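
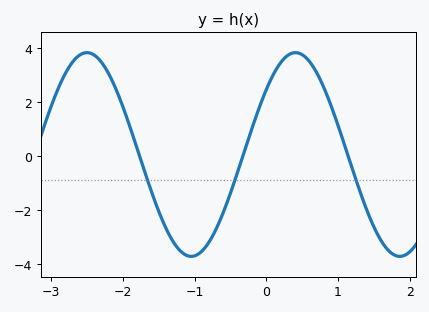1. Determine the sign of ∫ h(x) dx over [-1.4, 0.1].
negative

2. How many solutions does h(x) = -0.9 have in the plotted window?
3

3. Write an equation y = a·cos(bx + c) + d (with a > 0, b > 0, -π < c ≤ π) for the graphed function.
y = 3.77cos(2.16x - 0.882) + 0.06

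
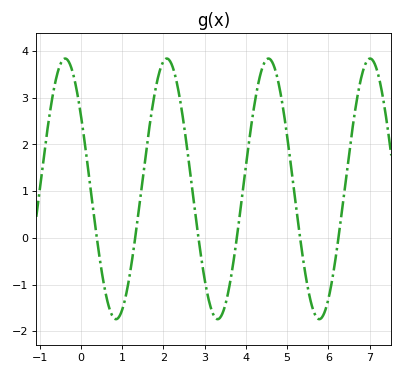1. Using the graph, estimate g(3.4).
-1.7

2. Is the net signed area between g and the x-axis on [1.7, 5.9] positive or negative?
positive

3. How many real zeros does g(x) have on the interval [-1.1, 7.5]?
6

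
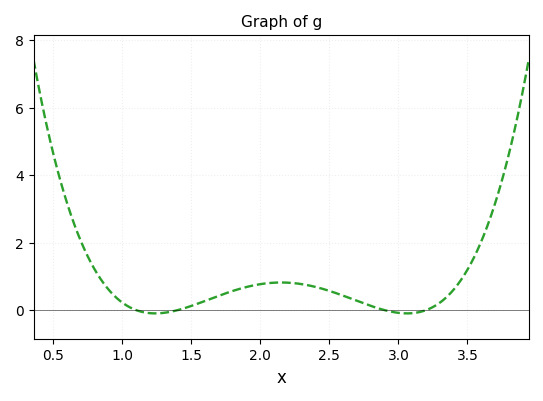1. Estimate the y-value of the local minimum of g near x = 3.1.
-0.096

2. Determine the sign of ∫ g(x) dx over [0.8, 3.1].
positive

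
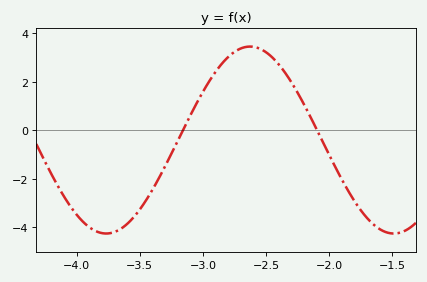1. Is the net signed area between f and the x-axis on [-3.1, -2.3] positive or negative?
positive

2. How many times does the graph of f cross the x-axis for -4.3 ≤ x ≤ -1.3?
2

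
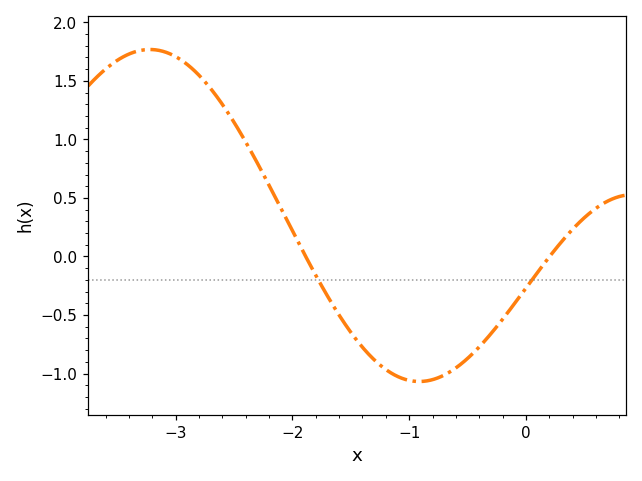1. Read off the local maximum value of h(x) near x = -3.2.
1.77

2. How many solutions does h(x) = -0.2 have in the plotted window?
2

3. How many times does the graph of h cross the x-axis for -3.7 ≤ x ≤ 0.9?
2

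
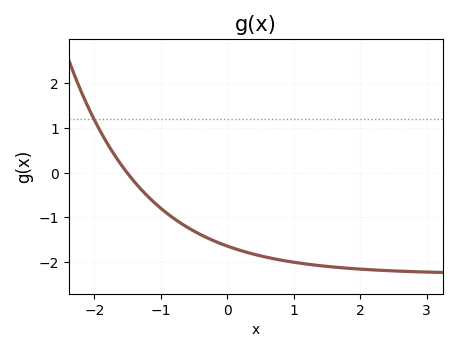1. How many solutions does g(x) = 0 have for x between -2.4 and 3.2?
1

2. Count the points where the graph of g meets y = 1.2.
1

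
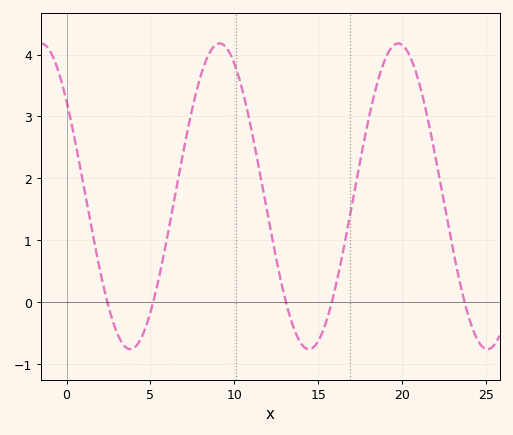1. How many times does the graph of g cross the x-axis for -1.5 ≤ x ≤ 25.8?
5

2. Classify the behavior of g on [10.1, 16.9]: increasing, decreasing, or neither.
neither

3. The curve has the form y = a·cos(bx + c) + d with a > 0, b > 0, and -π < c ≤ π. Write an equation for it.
y = 2.47cos(0.59x + 0.9) + 1.71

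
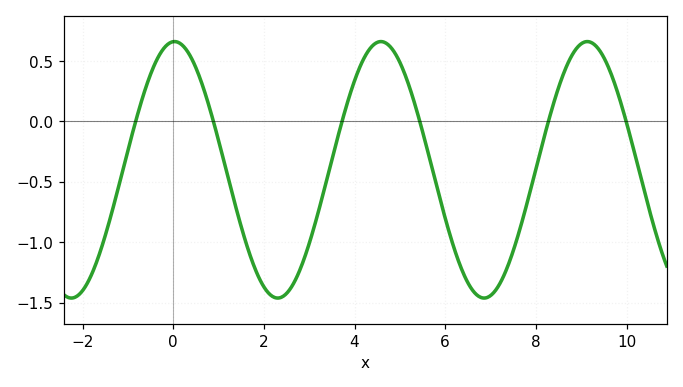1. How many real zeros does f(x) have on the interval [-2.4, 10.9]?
6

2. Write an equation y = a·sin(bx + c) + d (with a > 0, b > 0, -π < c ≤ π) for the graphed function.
y = 1.06sin(1.38x + 1.53) - 0.4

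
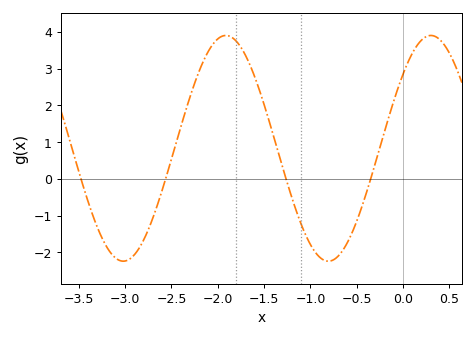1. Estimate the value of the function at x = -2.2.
2.9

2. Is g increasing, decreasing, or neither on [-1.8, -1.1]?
decreasing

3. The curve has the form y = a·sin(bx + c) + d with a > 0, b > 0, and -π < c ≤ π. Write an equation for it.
y = 3.07sin(2.8x + 0.72) + 0.83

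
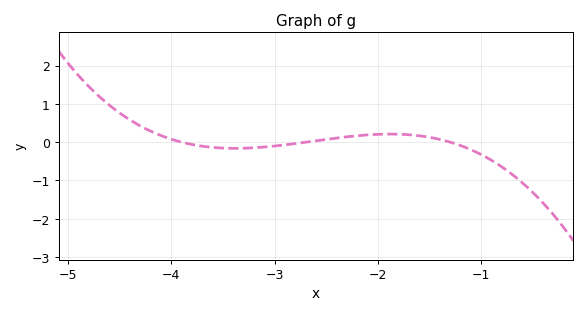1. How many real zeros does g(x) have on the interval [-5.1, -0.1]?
3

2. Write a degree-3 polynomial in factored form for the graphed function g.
y = -0.22(x + 3.9)(x + 2.7)(x + 1.3)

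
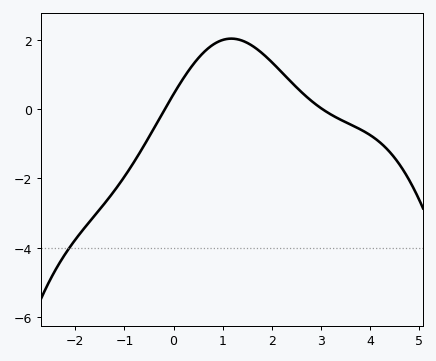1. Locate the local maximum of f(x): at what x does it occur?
1.2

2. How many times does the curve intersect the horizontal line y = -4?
1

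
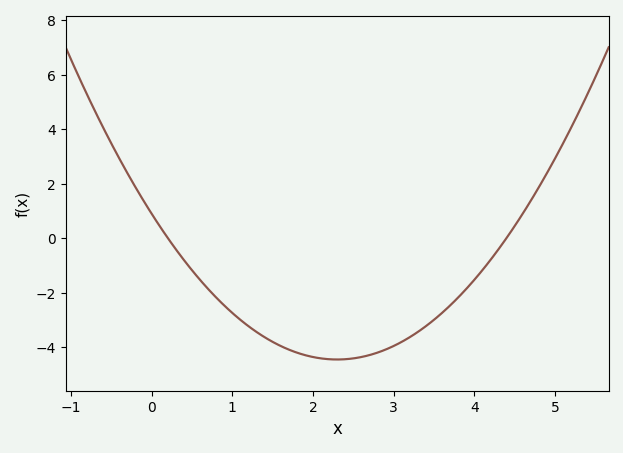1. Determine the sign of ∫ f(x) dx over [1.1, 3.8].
negative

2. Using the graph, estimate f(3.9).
-1.8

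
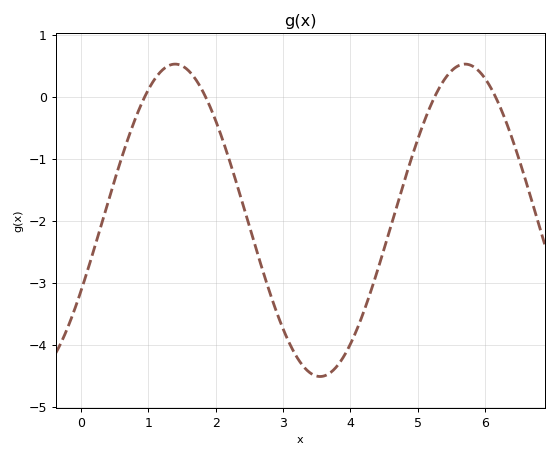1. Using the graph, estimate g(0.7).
-0.7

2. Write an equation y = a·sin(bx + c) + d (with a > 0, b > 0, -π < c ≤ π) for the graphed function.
y = 2.52sin(1.5x - 0.47) - 1.99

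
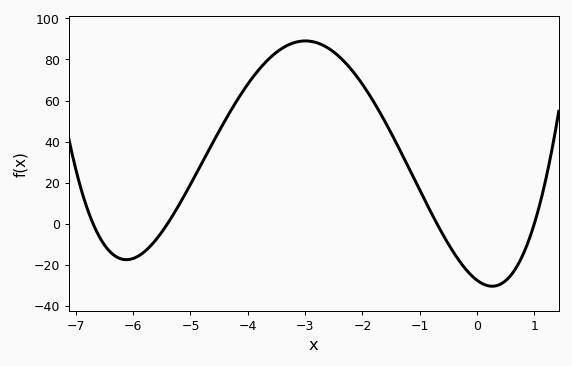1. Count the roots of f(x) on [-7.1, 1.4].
4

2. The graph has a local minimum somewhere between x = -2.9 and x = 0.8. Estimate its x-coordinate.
0.2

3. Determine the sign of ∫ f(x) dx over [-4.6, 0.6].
positive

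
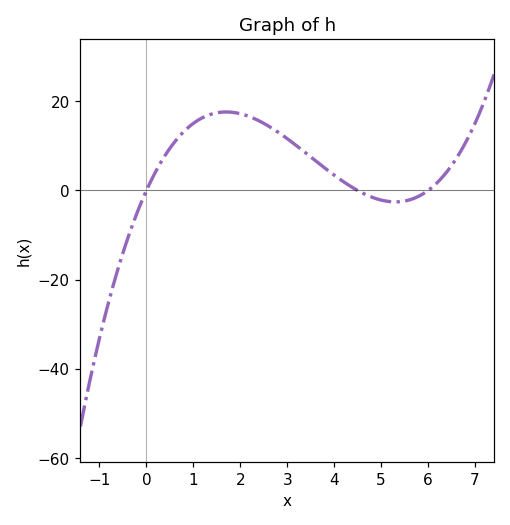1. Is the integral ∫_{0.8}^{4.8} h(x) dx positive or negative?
positive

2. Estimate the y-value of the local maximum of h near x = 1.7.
18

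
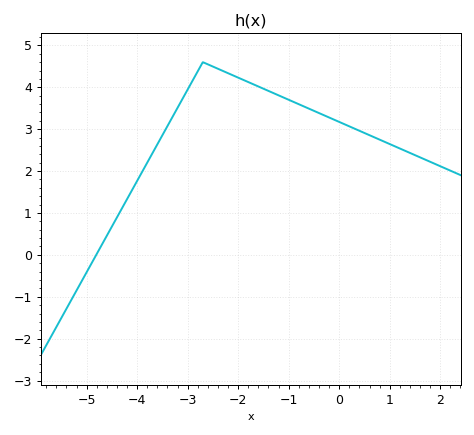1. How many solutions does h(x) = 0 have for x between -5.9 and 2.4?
1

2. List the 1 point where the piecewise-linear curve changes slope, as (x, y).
(-2.7, 4.6)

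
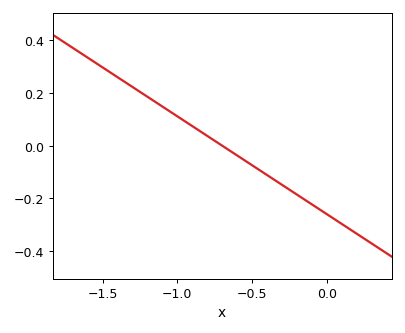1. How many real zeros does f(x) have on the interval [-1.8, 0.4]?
1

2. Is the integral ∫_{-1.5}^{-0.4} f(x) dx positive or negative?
positive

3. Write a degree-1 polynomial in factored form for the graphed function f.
y = -0.37(x + 0.7)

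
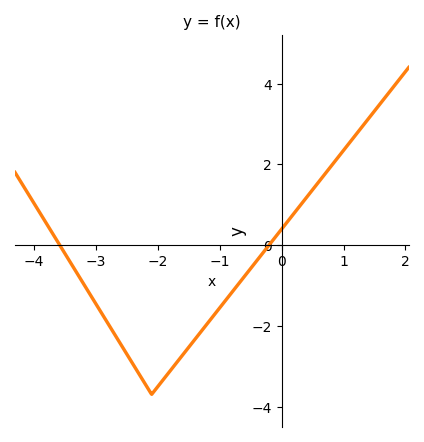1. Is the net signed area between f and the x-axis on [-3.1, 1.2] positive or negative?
negative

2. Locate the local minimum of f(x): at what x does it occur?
-2.1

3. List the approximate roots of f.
-3.58, -0.203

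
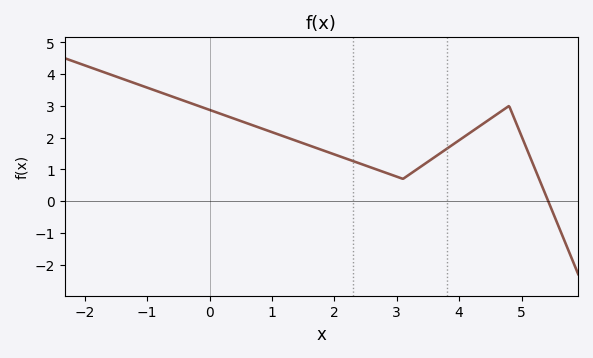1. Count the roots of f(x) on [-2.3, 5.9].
1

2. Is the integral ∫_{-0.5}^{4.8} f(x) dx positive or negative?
positive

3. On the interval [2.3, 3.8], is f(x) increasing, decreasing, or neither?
neither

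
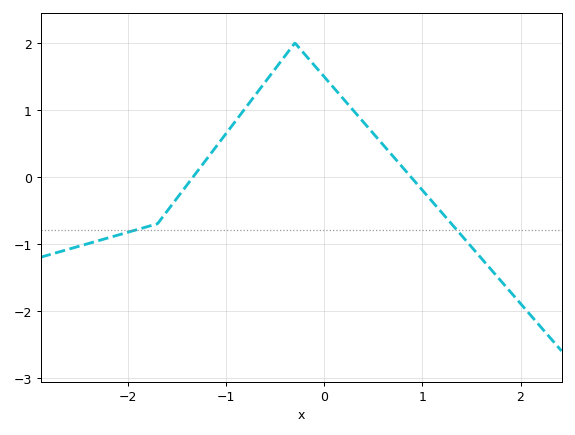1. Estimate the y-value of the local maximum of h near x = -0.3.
2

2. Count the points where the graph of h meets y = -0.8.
2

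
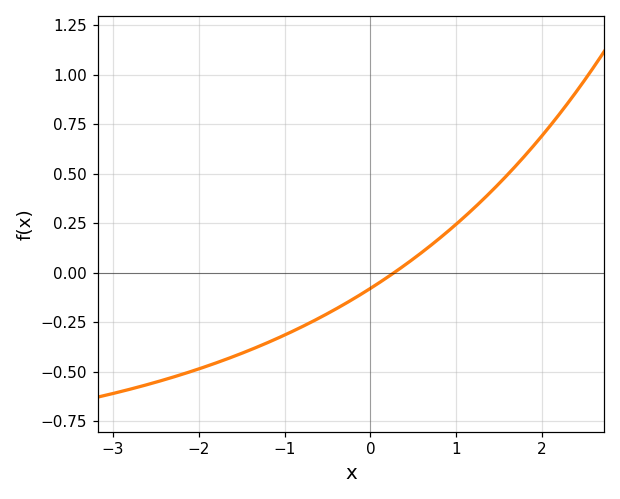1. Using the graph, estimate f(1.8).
0.58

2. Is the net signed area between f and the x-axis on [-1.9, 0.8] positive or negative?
negative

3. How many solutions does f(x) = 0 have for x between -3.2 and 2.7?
1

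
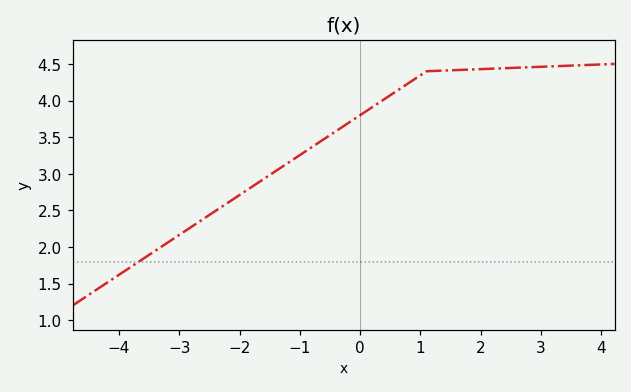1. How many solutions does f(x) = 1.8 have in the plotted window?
1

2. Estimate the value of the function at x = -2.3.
2.55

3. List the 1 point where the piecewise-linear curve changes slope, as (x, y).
(1.1, 4.4)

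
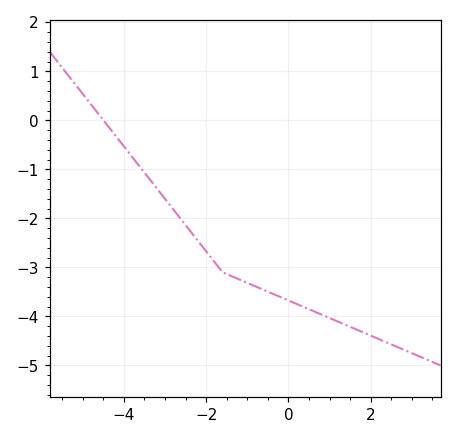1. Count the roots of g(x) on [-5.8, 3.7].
1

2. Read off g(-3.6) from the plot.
-0.957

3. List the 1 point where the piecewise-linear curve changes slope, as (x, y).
(-1.6, -3.1)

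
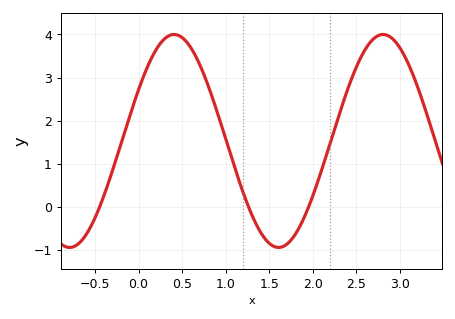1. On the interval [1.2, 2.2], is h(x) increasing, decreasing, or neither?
neither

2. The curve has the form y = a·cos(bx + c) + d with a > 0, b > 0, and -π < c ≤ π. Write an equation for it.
y = 2.47cos(2.62x - 1.07) + 1.53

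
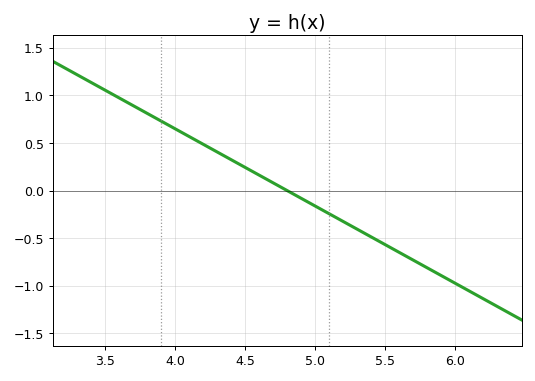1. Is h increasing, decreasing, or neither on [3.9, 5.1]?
decreasing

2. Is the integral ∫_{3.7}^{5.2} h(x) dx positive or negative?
positive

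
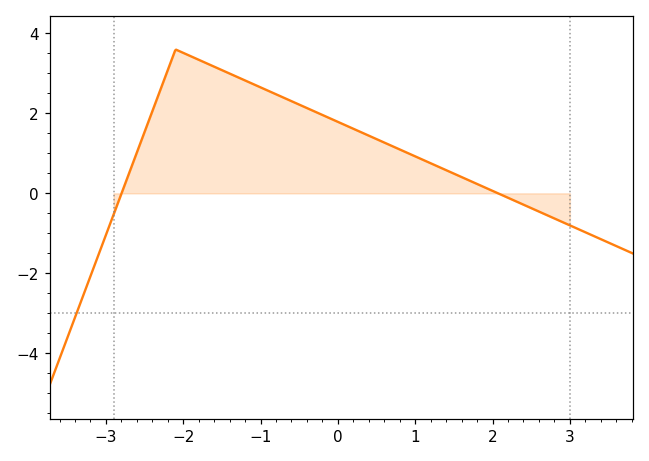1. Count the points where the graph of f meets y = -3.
1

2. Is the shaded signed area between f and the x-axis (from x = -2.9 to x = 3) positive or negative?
positive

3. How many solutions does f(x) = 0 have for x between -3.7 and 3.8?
2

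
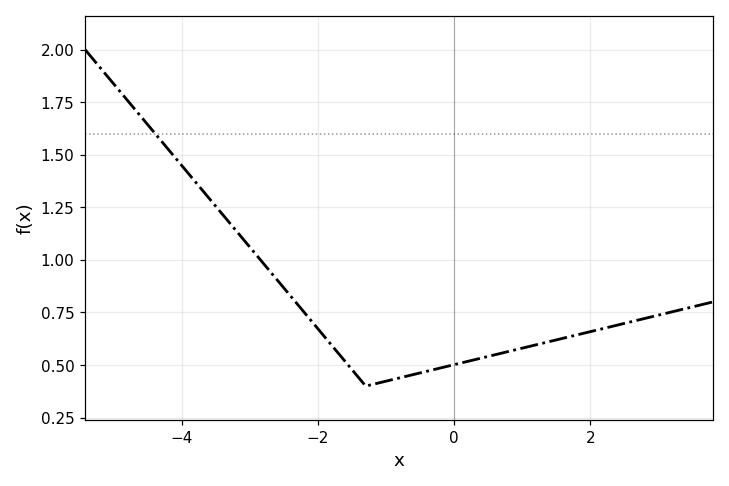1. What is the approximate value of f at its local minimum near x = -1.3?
0.4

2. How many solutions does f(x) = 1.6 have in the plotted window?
1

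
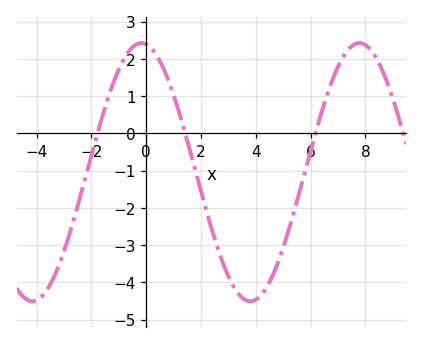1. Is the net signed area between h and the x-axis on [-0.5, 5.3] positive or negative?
negative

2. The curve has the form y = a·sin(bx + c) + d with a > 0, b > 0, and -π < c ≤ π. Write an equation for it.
y = 3.47sin(0.79x + 1.7) - 1.04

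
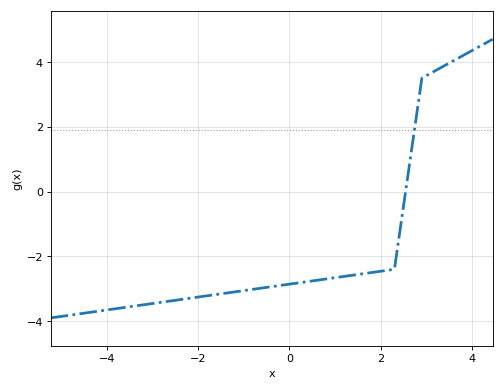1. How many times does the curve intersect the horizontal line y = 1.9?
1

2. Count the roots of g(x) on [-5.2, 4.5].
1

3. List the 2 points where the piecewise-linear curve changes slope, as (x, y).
(2.3, -2.4); (2.9, 3.5)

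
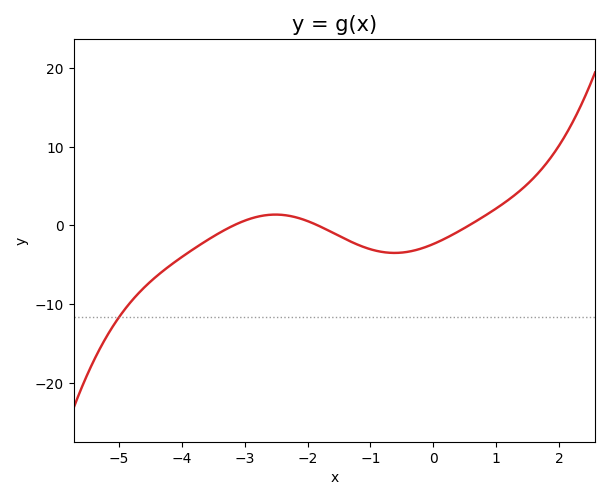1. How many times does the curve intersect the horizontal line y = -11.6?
1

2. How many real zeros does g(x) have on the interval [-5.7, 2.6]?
3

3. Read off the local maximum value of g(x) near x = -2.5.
1.38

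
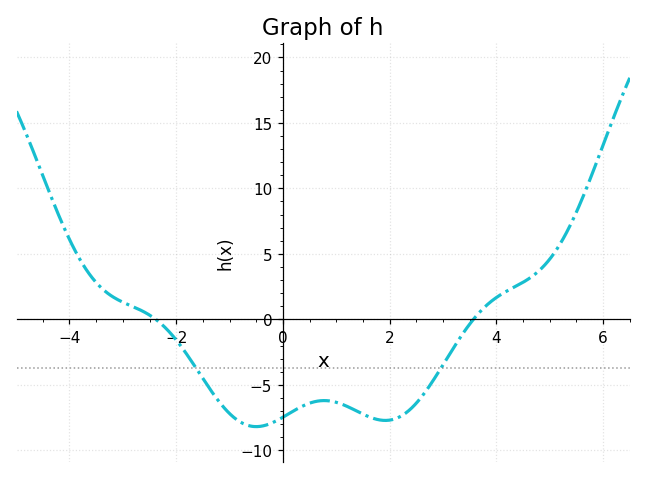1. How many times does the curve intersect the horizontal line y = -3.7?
2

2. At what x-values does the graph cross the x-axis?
-2.38, 3.57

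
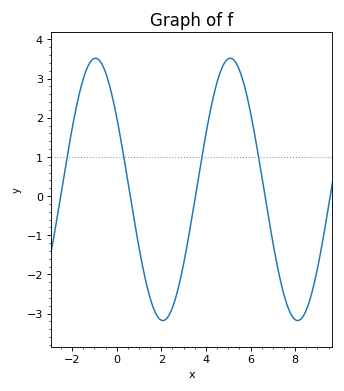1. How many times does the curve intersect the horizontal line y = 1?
4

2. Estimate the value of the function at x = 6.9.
-0.9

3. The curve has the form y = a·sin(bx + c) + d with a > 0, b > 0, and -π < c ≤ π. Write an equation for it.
y = 3.35sin(1x + 2.6) + 0.17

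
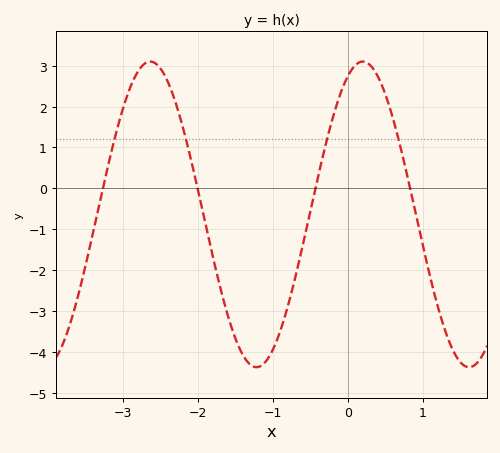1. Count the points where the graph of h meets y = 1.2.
4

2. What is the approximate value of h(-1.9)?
-0.8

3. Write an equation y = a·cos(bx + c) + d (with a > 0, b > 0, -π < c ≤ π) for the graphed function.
y = 3.74cos(2.2x - 0.44) - 0.64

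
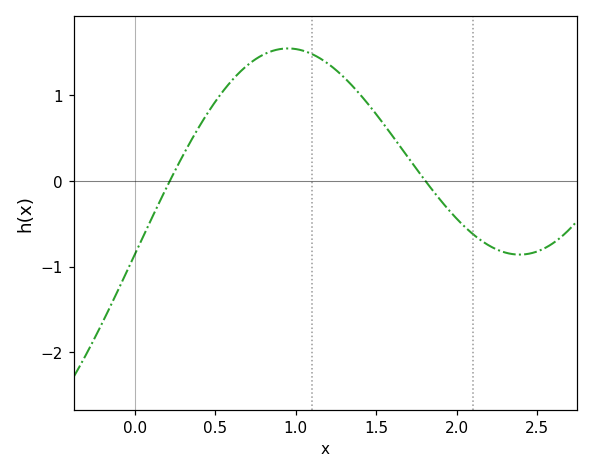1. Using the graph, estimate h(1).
1.53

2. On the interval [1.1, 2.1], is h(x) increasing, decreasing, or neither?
decreasing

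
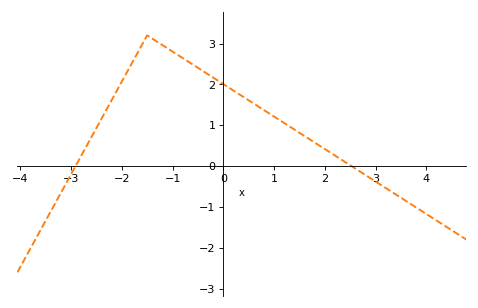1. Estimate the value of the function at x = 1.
1.21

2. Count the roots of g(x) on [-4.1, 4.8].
2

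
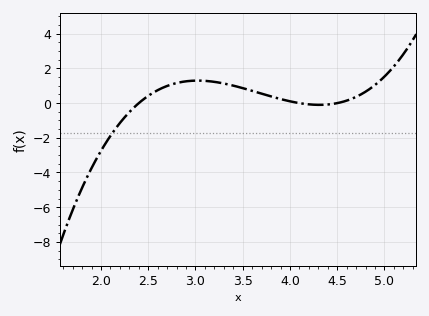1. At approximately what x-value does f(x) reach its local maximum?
3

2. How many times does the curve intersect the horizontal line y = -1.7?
1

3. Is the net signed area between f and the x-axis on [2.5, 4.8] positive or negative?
positive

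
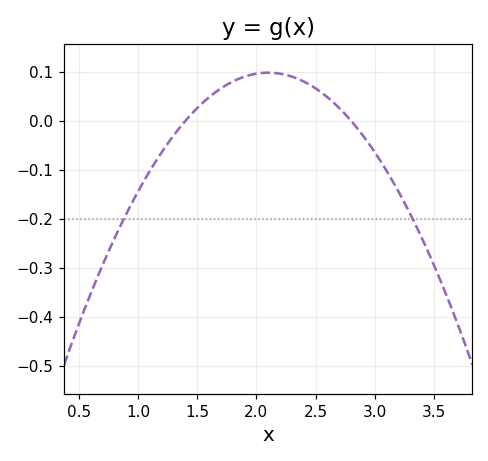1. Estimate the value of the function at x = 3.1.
-0.1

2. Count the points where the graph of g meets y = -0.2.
2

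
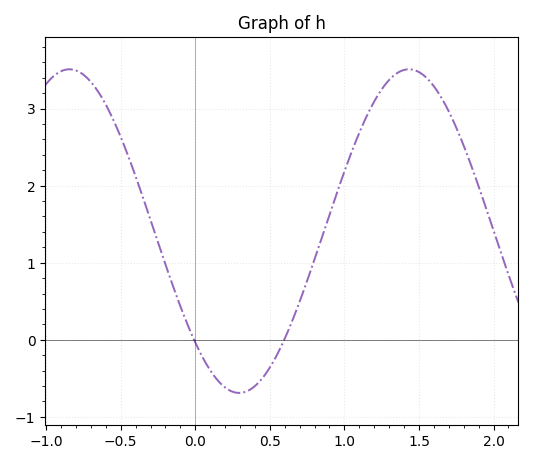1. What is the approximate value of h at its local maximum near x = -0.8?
3.5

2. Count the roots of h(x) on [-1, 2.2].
2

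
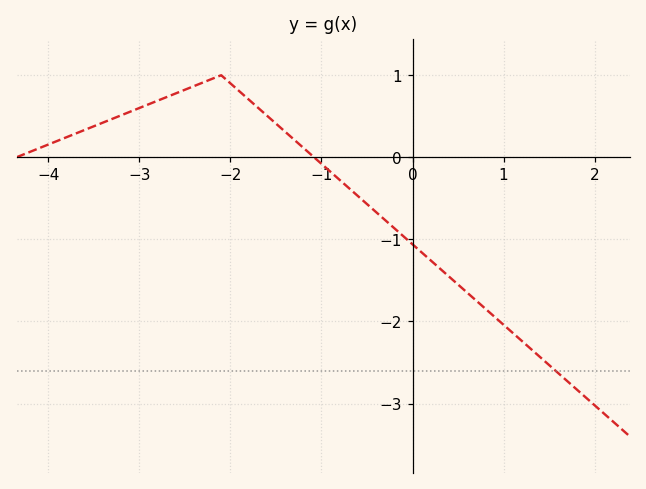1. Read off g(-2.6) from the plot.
0.777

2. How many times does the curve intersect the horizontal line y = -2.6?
1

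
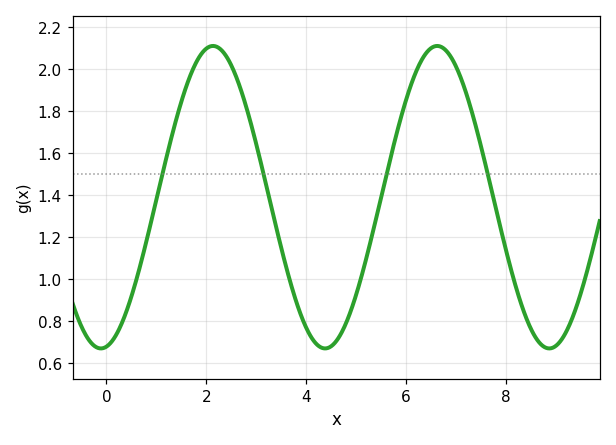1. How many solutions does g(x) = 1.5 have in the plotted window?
4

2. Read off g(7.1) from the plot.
1.96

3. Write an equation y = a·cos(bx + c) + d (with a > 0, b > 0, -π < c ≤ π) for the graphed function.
y = 0.72cos(1.4x - 3) + 1.39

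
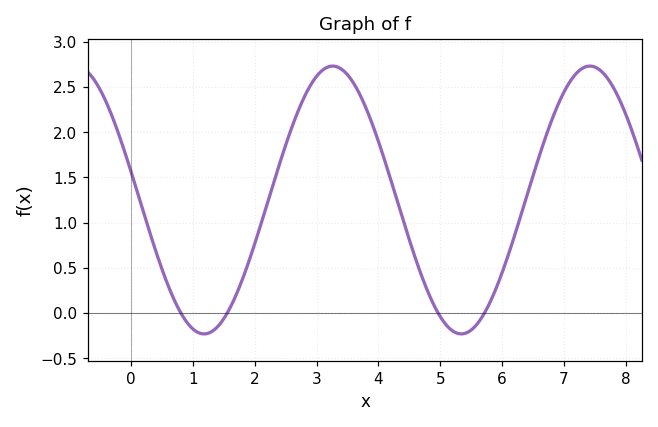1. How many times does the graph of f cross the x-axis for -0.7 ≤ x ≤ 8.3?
4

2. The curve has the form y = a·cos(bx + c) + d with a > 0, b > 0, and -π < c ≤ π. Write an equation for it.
y = 1.48cos(1.51x + 1.36) + 1.25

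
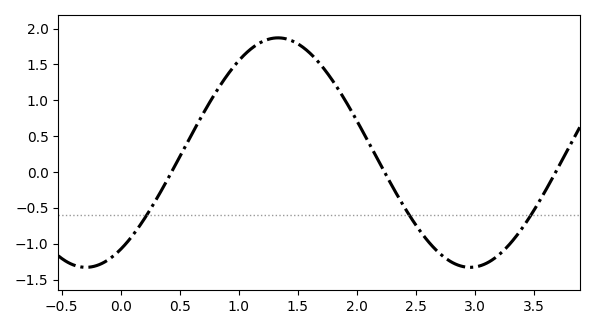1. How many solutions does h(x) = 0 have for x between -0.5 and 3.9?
3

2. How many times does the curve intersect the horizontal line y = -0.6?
3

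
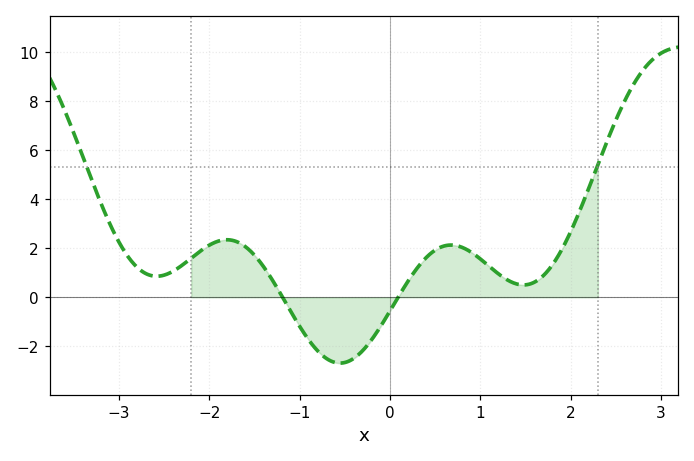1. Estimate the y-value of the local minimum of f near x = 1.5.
0.6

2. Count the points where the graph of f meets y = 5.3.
2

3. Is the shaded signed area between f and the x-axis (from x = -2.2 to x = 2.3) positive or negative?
positive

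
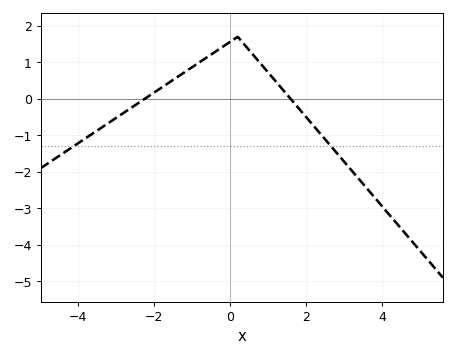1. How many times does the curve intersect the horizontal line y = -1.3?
2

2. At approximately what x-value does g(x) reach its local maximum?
0.197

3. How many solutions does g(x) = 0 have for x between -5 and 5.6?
2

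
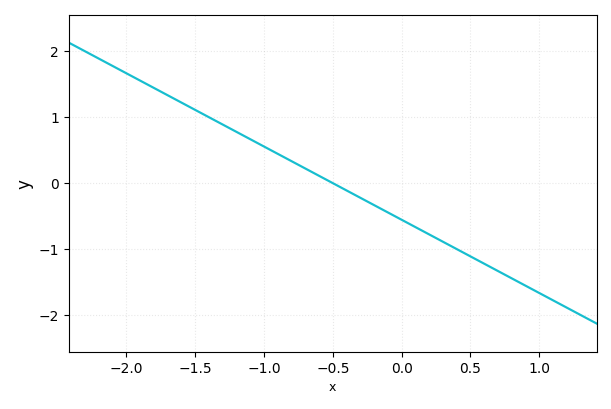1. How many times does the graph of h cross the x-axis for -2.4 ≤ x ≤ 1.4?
1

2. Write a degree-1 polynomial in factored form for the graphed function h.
y = -1.11(x + 0.5)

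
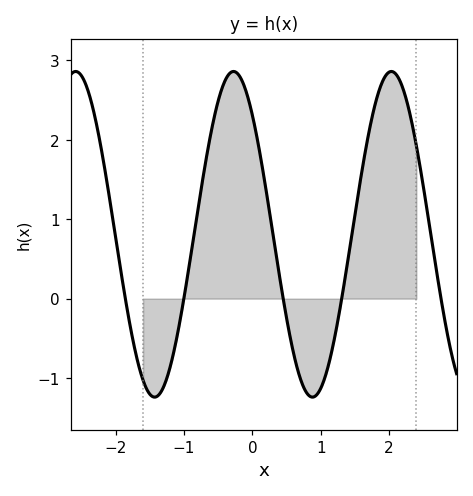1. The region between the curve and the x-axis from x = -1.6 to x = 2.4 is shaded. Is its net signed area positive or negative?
positive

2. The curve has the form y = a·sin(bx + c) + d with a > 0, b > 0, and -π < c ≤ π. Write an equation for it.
y = 2.05sin(2.7x + 2.3) + 0.81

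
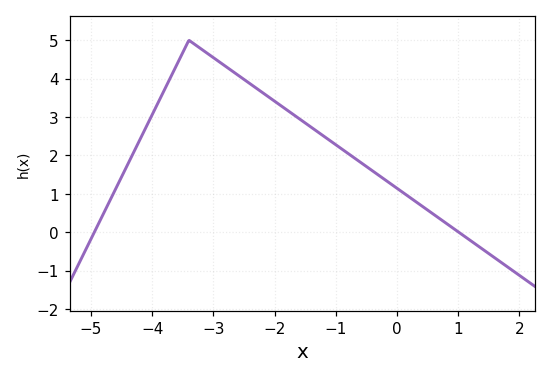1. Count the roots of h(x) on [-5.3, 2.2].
2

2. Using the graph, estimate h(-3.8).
3.7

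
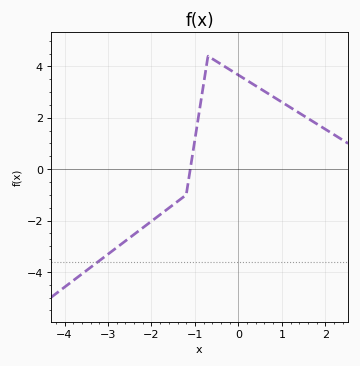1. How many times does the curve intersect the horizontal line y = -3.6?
1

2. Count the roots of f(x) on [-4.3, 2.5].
1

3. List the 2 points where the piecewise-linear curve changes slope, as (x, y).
(-1.2, -1); (-0.7, 4.4)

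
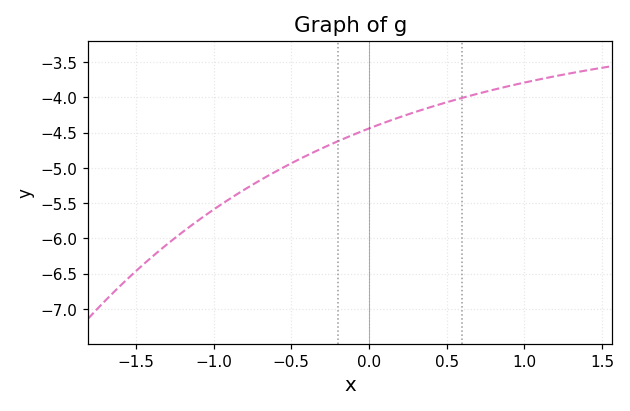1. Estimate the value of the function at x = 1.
-3.79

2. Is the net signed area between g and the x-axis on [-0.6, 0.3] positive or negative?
negative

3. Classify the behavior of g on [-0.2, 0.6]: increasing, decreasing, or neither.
increasing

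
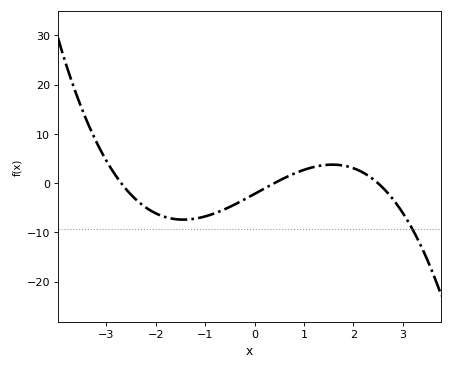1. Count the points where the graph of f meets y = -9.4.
1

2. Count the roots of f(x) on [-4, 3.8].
3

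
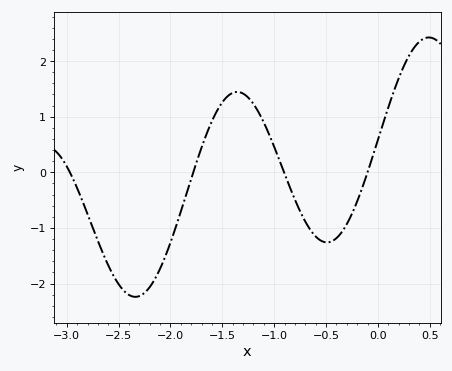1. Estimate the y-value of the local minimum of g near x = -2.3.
-2.24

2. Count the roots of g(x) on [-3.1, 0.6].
4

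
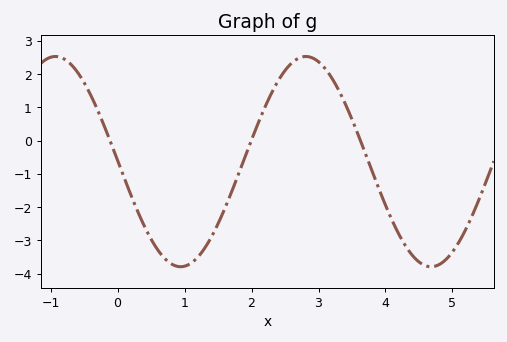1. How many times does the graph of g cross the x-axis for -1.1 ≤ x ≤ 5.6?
3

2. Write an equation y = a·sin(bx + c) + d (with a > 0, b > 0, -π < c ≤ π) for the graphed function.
y = 3.16sin(1.68x + 3.13) - 0.63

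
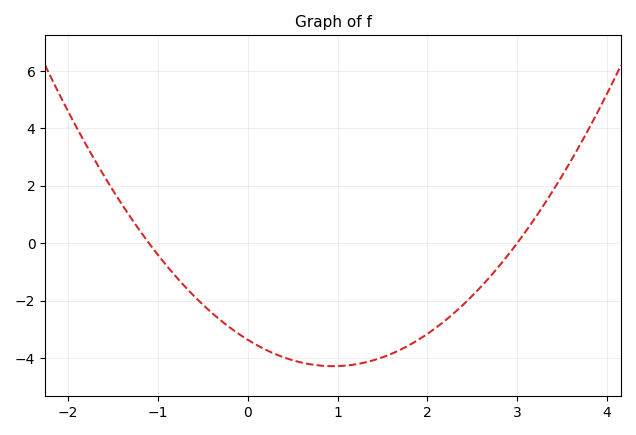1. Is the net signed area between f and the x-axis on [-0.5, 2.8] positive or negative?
negative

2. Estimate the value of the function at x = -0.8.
-1.16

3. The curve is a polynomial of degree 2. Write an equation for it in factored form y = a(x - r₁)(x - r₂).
y = 1.02(x + 1.1)(x - 3)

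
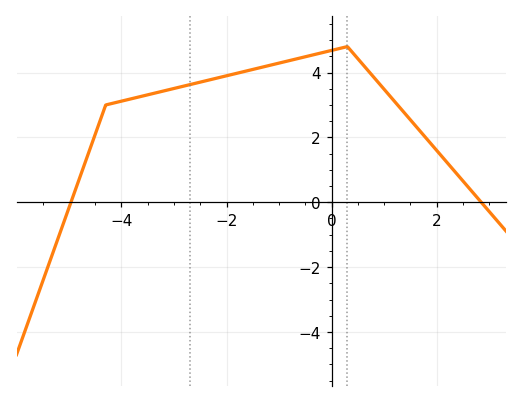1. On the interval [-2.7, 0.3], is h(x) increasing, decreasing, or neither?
increasing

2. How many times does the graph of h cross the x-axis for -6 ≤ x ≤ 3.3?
2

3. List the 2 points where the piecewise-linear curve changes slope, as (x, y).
(-4.3, 3); (0.3, 4.8)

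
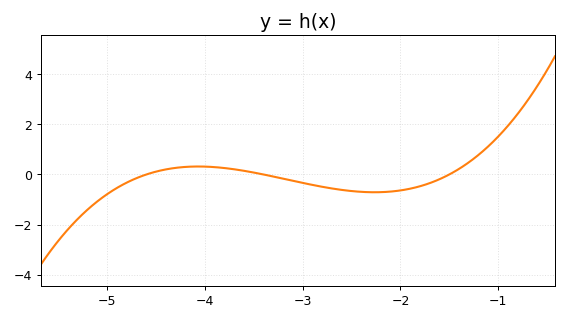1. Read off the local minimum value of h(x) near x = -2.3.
-0.8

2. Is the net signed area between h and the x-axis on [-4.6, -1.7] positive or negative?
negative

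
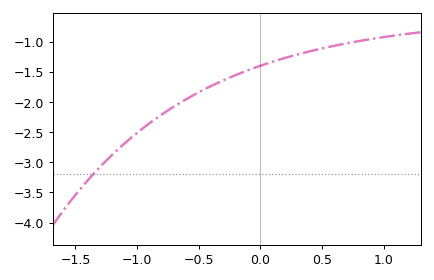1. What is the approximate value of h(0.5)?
-1.1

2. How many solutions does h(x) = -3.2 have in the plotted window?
1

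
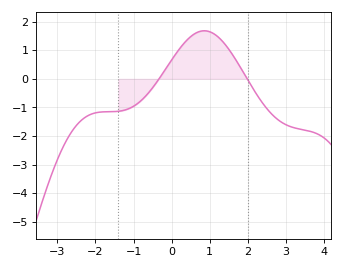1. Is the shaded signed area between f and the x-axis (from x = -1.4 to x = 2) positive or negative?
positive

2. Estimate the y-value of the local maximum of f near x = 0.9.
1.68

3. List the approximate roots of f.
-0.331, 1.98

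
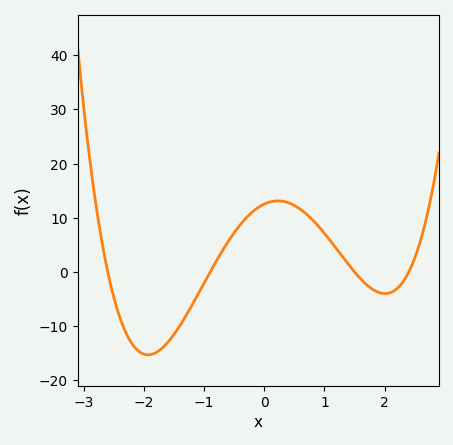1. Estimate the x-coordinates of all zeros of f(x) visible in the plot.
-2.6, -0.9, 1.5, 2.4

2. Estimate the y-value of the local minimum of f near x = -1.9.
-15.3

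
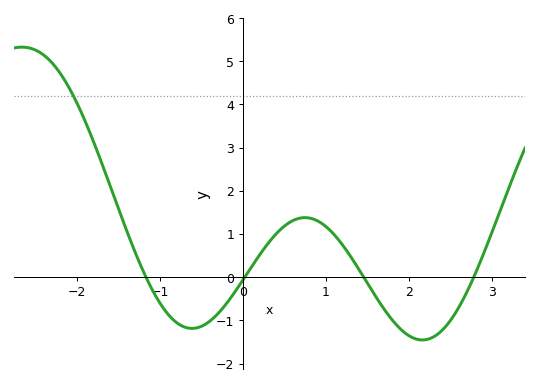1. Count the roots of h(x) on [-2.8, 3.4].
4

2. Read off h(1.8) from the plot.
-0.989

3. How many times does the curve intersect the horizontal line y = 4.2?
1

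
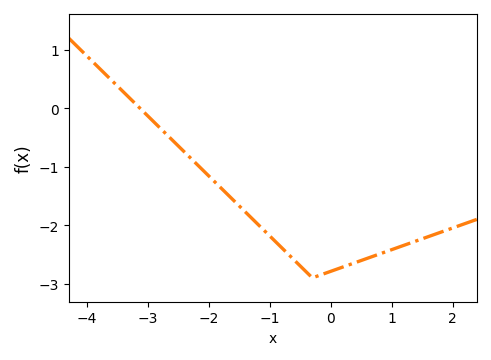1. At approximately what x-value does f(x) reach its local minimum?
-0.3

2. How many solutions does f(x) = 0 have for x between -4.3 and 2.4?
1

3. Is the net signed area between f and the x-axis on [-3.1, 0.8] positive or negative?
negative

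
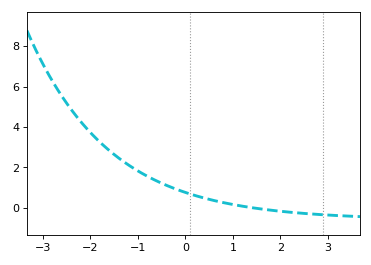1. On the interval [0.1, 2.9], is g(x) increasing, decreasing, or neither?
decreasing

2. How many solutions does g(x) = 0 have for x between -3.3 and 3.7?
1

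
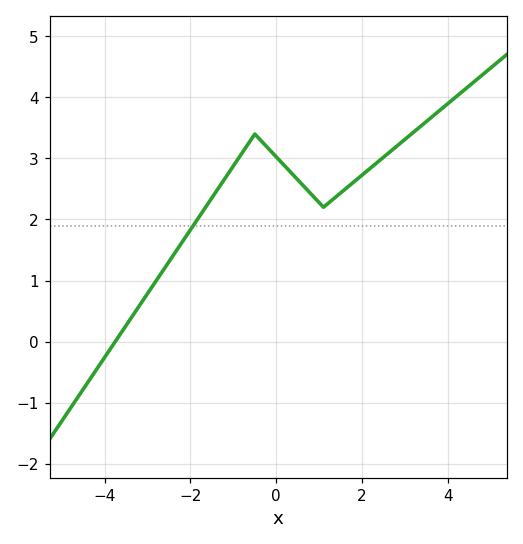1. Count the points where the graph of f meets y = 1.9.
1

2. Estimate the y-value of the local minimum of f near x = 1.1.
2.2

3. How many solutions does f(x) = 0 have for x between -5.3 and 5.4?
1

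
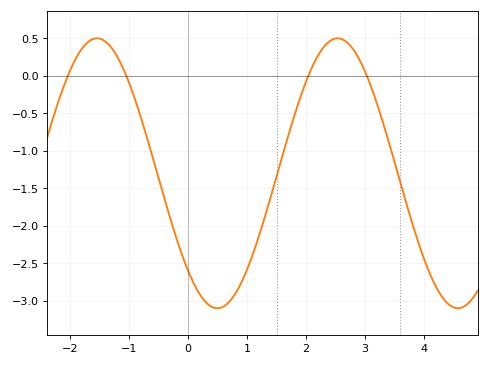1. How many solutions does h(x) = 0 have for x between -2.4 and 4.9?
4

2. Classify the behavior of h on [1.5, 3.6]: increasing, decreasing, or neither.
neither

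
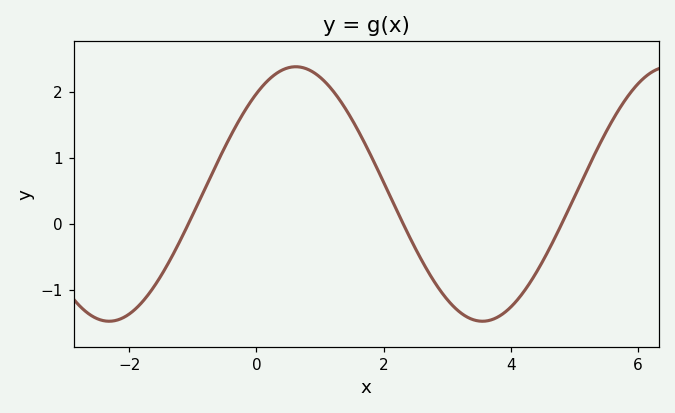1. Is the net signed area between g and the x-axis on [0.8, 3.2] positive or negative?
positive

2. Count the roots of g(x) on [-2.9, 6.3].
3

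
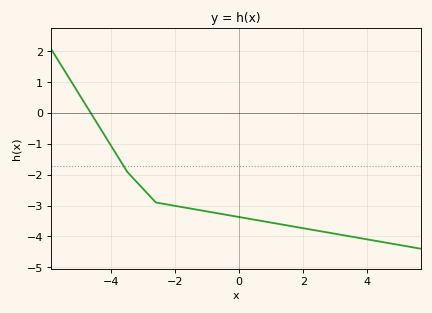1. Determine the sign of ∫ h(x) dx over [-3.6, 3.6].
negative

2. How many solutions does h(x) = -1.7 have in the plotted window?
1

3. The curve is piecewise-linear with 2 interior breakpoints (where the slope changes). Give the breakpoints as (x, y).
(-3.5, -1.9); (-2.6, -2.9)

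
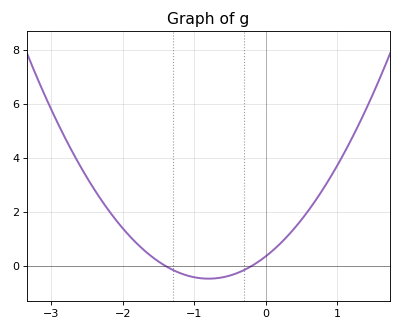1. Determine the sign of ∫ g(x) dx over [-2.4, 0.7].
positive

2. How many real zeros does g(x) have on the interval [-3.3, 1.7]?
2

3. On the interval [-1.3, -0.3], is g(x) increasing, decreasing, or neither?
neither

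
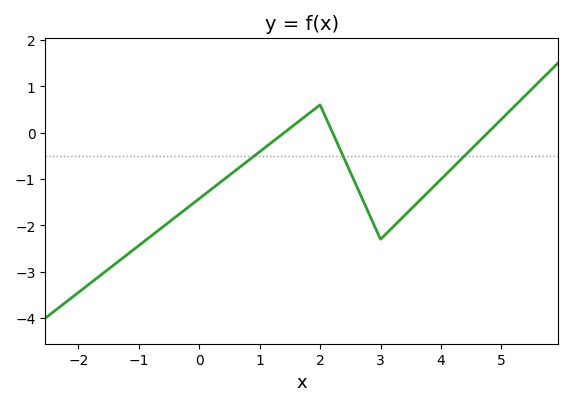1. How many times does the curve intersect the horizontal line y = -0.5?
3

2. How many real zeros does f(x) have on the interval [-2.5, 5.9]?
3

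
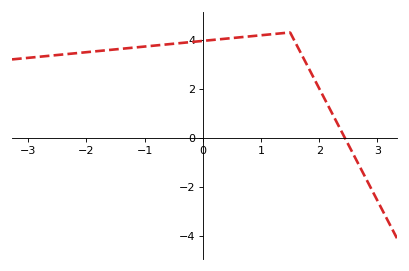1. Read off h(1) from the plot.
4.2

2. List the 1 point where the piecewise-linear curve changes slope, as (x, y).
(1.5, 4.3)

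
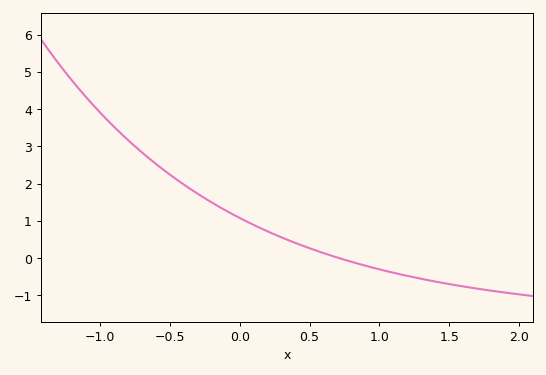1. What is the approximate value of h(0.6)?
0.136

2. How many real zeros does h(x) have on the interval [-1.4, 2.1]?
1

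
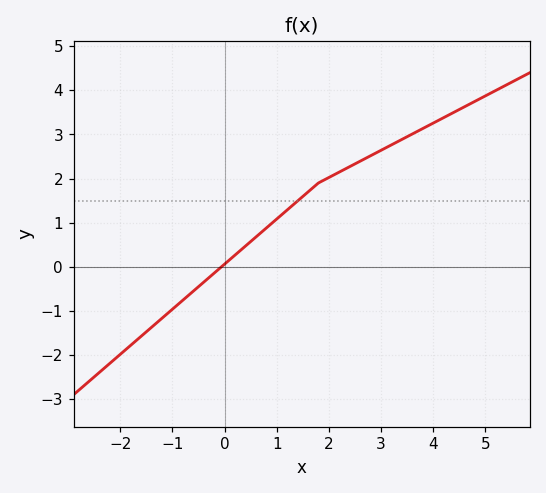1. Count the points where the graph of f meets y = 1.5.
1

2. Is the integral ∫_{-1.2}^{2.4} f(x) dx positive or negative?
positive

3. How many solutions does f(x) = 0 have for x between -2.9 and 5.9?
1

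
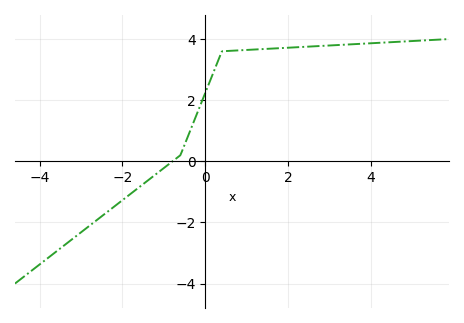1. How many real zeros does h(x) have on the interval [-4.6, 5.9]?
1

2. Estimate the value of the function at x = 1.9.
3.71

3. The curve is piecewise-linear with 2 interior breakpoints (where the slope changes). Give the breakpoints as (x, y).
(-0.6, 0.2); (0.4, 3.6)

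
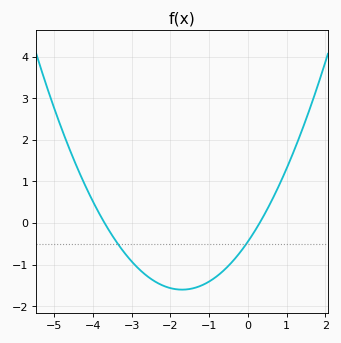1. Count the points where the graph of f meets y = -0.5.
2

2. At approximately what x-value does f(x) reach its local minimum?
-1.6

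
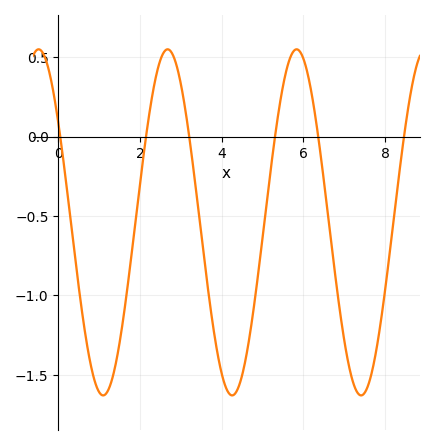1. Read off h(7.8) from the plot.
-1.3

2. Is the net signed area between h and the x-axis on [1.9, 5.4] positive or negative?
negative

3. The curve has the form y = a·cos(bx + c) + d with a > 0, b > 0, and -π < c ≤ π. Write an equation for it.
y = 1.09cos(2x + 0.96) - 0.54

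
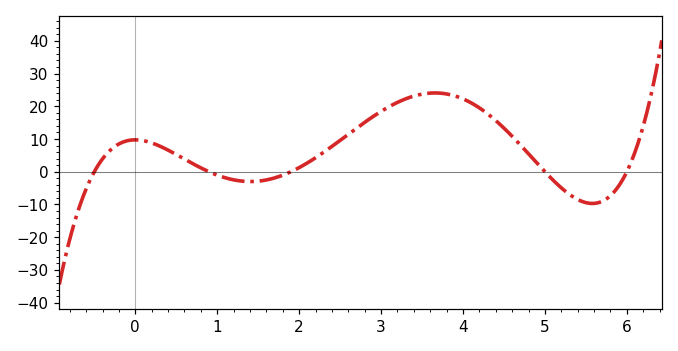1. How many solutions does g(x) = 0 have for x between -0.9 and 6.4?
5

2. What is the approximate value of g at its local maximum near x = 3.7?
24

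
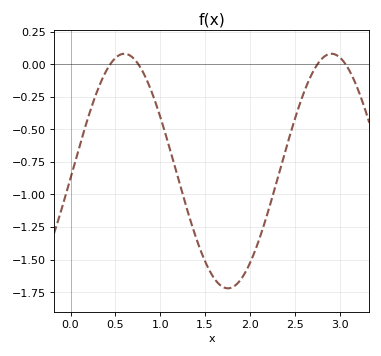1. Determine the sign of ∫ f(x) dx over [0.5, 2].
negative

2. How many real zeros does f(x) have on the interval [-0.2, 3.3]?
4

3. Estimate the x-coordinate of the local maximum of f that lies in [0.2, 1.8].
0.599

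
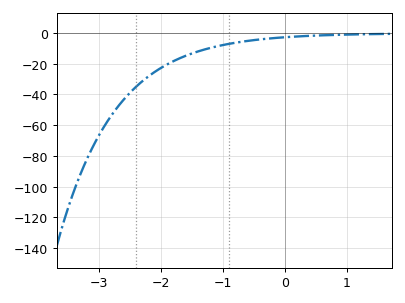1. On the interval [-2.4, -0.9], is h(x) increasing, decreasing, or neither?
increasing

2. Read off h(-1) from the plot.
-8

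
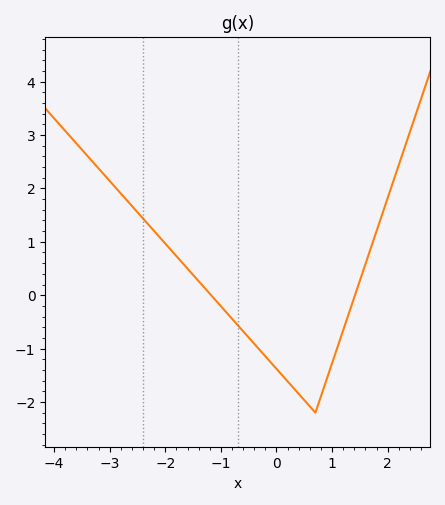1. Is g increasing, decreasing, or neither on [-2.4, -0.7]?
decreasing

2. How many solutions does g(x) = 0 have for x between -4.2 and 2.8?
2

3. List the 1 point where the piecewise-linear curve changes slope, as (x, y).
(0.7, -2.2)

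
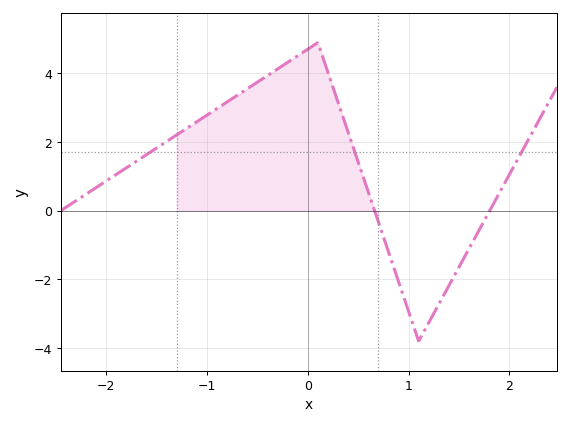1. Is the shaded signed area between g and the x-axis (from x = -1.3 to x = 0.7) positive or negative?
positive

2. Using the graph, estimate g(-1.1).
2.6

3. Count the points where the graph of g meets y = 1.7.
3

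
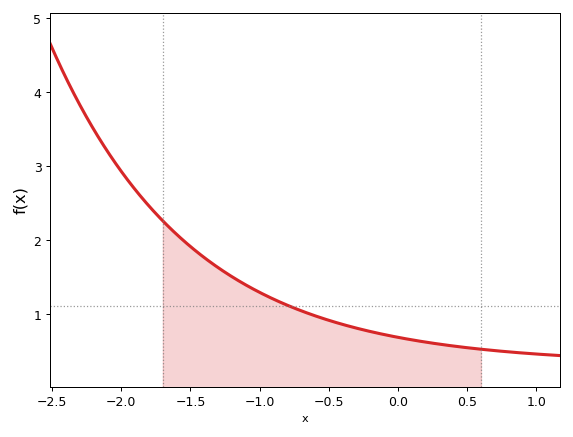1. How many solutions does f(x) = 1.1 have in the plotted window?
1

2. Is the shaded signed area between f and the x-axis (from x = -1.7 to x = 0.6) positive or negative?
positive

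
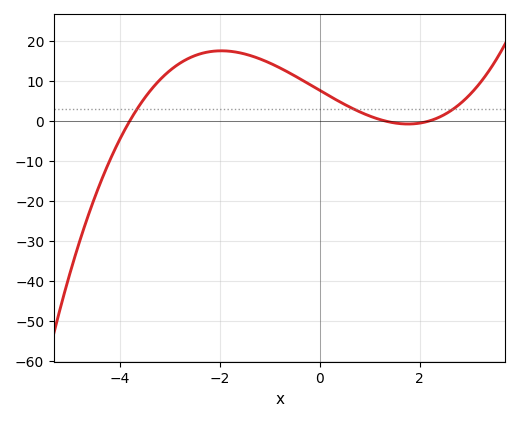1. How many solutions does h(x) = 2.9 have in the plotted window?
3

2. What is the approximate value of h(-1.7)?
17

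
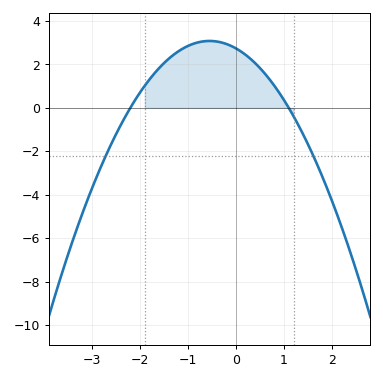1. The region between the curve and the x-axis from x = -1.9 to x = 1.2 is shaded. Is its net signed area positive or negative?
positive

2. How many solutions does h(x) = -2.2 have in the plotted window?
2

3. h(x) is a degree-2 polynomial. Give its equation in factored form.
y = -1.13(x + 2.2)(x - 1.1)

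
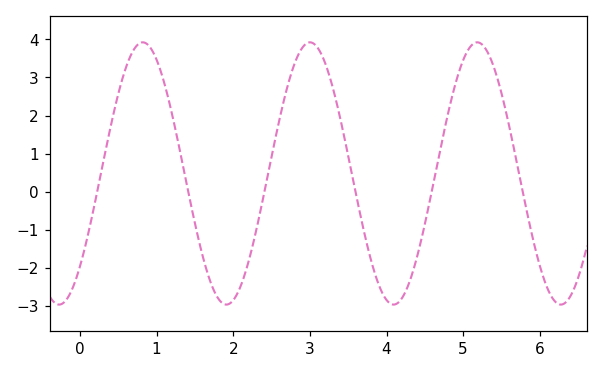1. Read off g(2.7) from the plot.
2.7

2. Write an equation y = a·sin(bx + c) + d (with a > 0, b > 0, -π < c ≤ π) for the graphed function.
y = 3.44sin(2.88x - 0.79) + 0.48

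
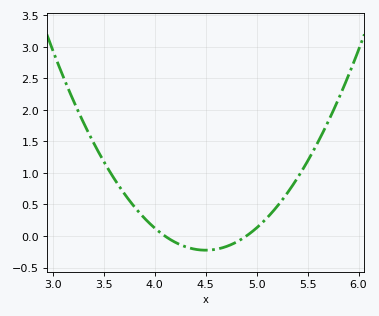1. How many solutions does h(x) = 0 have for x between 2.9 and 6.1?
2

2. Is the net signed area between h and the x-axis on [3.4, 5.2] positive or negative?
positive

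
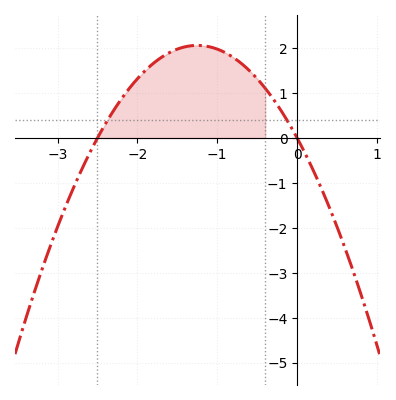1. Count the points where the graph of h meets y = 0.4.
2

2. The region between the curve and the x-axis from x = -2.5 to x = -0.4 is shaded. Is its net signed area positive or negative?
positive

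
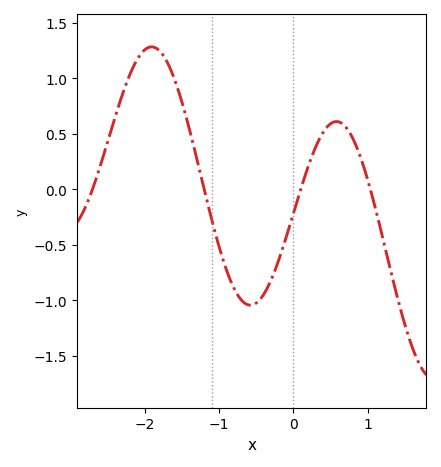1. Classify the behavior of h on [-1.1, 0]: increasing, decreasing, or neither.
neither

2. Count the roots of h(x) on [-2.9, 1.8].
4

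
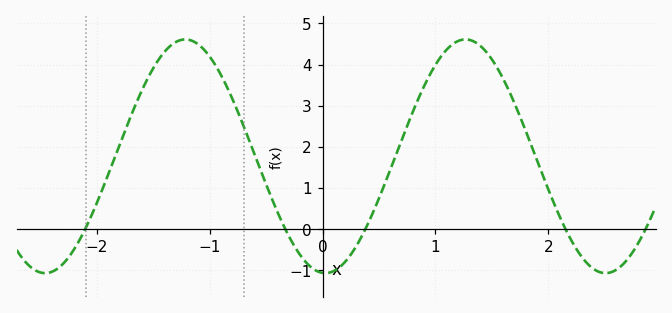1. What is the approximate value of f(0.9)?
3.5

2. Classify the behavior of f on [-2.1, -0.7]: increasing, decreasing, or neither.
neither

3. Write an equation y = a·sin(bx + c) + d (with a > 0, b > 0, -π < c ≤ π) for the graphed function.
y = 2.84sin(2.5x - 1.6) + 1.77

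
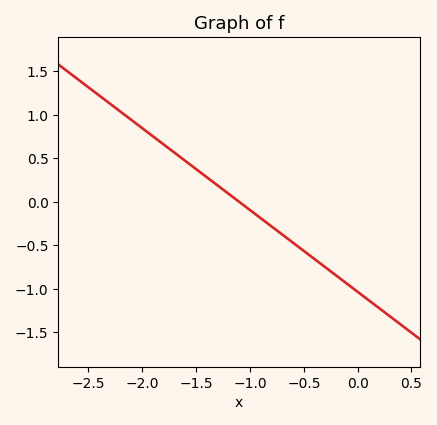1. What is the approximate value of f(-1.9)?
0.752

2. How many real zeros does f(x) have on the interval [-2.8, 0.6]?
1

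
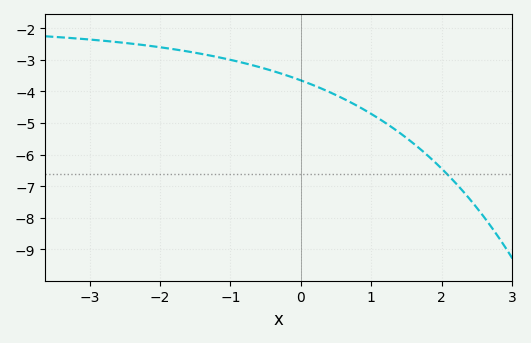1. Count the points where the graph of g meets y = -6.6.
1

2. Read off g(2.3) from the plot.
-7.16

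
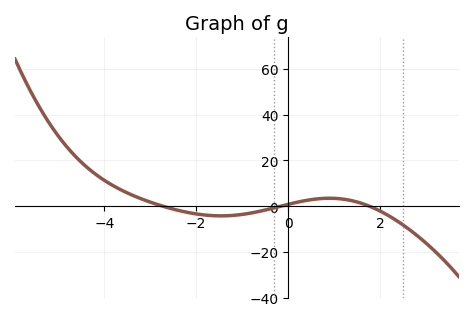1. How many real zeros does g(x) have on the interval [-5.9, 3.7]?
3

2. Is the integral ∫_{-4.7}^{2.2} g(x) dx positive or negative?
positive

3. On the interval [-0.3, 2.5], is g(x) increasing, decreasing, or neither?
neither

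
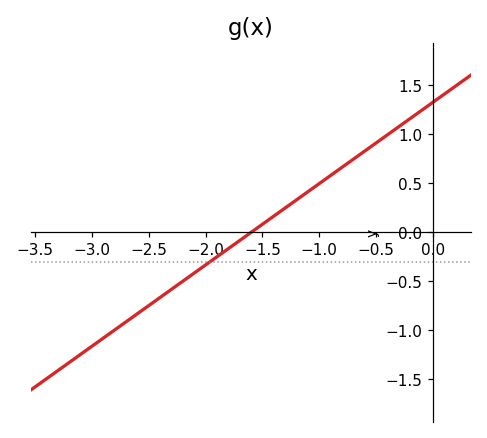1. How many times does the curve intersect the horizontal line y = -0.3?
1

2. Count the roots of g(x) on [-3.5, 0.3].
1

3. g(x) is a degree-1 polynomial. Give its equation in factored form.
y = 0.83(x + 1.6)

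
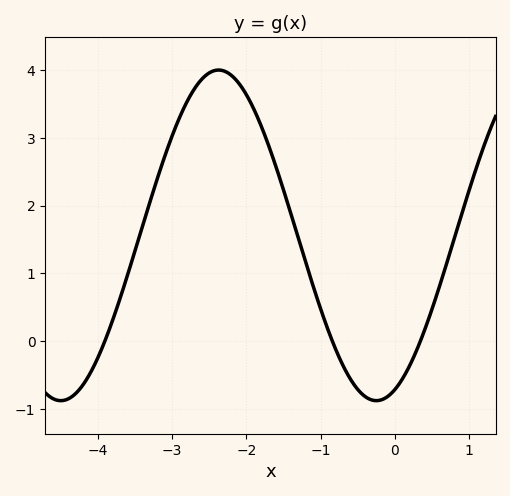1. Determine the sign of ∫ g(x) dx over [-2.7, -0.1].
positive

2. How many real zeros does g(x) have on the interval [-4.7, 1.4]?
3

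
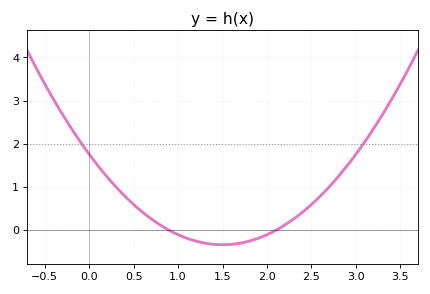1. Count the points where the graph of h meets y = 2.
2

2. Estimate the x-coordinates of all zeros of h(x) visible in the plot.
0.9, 2.1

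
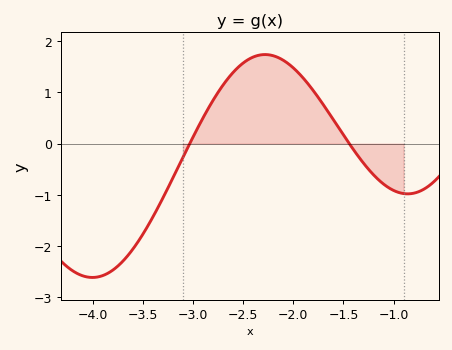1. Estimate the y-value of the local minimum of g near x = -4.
-2.62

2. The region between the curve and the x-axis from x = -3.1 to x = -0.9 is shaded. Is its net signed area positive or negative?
positive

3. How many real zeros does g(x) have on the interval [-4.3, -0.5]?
2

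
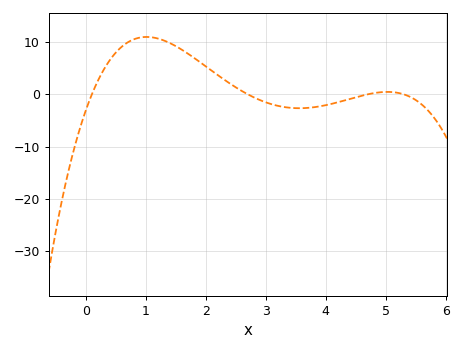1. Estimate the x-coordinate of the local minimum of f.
3.56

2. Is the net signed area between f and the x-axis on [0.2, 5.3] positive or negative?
positive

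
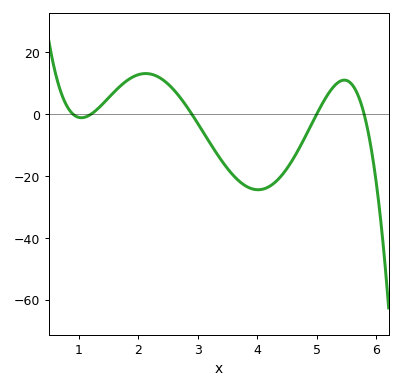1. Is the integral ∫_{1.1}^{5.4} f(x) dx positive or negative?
negative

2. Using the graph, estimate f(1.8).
10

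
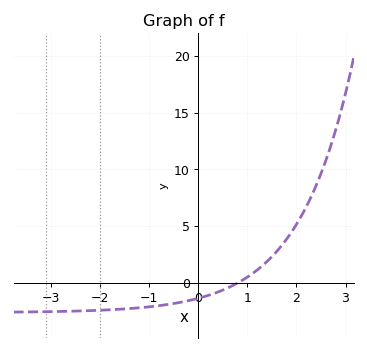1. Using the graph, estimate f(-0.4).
-2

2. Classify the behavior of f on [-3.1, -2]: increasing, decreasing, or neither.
increasing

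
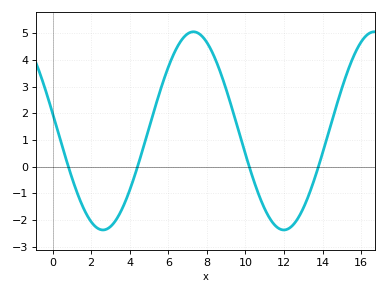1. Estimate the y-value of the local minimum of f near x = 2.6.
-2.37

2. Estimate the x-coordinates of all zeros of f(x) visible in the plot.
0.819, 4.4, 10.2, 13.8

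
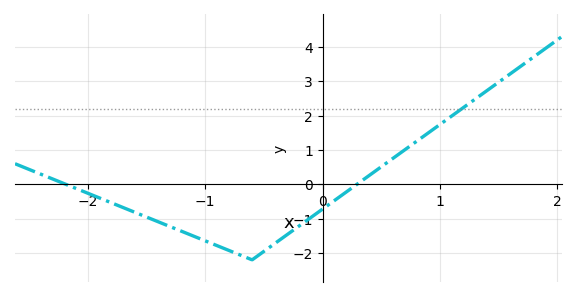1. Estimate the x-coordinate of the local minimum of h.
-0.6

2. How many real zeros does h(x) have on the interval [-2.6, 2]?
2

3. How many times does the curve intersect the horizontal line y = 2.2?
1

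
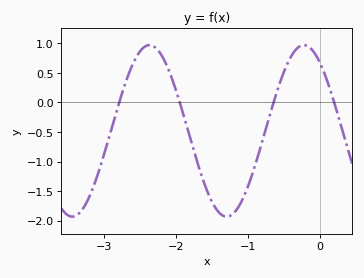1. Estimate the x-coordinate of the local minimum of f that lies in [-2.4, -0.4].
-1.29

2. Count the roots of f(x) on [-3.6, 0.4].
4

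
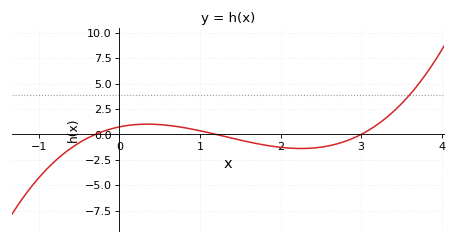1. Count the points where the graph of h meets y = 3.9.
1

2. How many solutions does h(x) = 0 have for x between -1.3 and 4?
3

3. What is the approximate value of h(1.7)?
-0.897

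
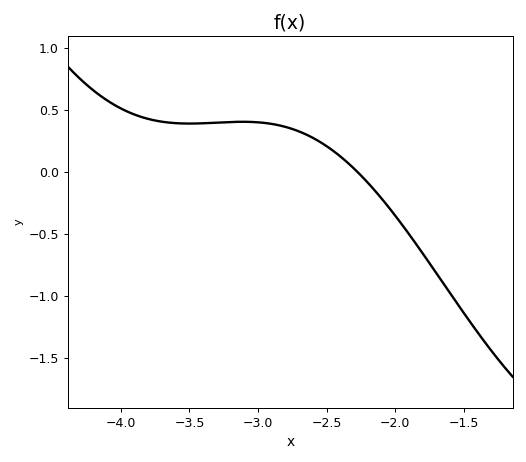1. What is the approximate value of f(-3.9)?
0.461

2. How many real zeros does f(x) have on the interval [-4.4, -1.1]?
1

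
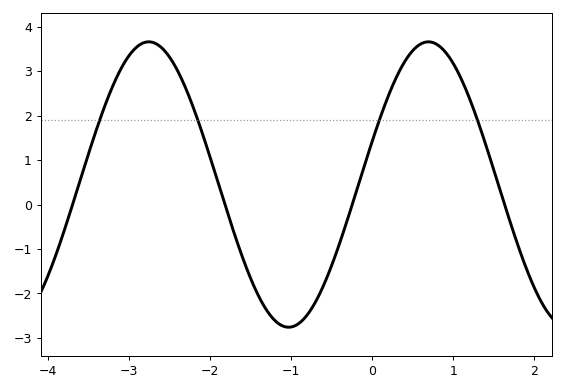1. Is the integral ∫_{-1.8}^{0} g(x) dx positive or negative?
negative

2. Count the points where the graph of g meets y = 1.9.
4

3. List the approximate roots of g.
-3.7, -1.8, -0.2, 1.6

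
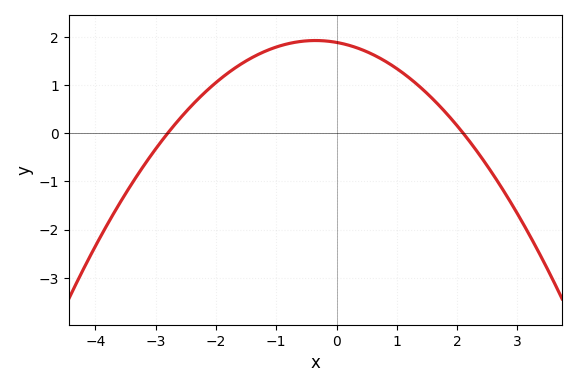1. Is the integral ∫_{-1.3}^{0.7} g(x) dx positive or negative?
positive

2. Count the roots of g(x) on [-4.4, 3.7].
2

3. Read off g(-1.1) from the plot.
1.74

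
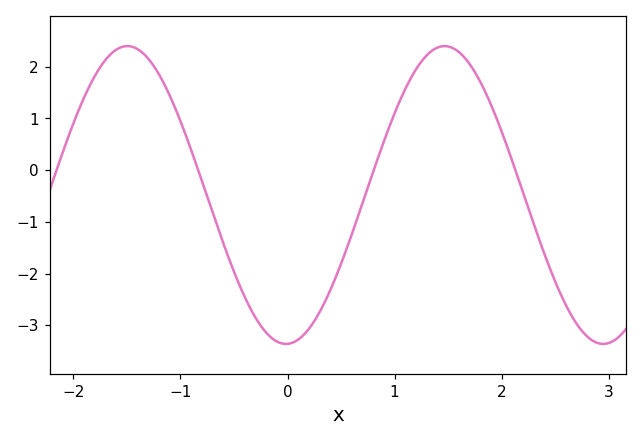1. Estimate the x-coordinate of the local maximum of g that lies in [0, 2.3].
1.47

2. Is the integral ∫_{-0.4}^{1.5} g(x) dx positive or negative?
negative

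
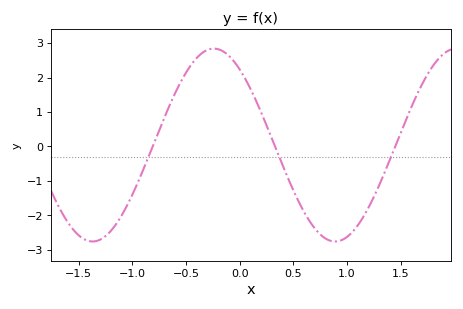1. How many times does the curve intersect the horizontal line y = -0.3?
3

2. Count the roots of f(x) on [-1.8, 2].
3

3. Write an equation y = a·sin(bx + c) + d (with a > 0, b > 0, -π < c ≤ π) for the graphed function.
y = 2.8sin(2.78x + 2.24) + 0.04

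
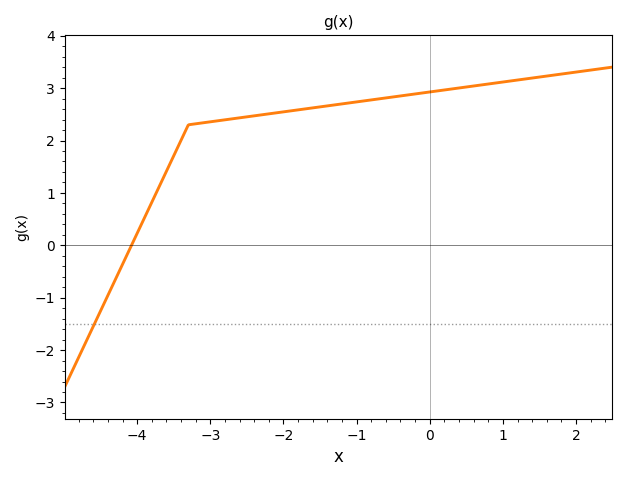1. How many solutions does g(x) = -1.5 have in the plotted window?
1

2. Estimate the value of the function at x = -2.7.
2.41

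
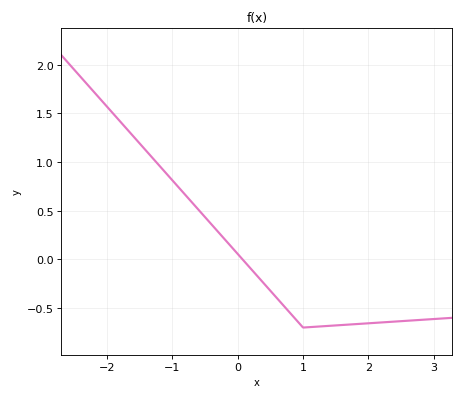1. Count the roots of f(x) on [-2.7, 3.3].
1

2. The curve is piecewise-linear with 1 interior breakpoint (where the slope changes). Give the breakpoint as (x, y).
(1, -0.7)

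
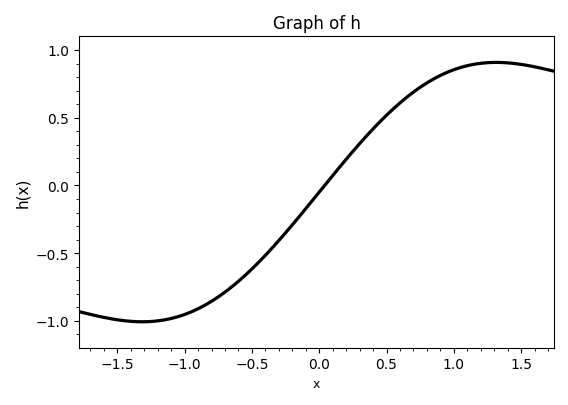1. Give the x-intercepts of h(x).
0.05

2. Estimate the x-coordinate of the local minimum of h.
-1.3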